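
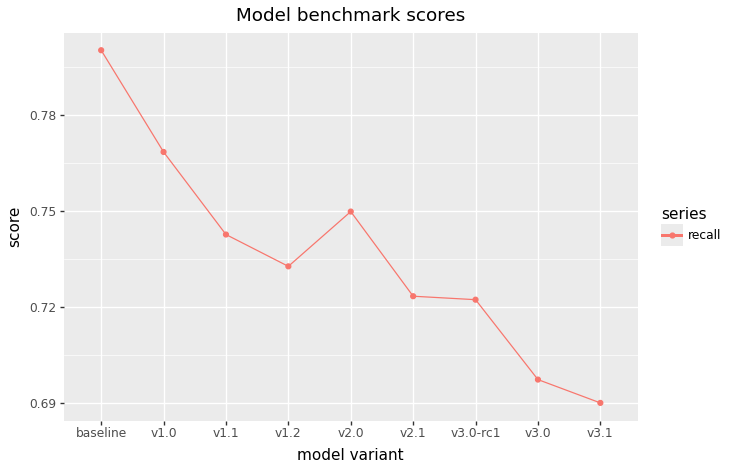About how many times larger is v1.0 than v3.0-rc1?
v1.0 ≈ 0.77, v3.0-rc1 ≈ 0.72; 0.77/0.72 ≈ 1.07.

≈ 1.07×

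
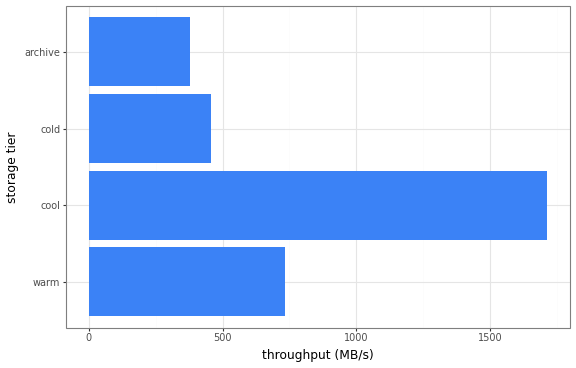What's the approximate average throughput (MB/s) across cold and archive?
≈ 400

(400 + 400) / 2 ≈ 400.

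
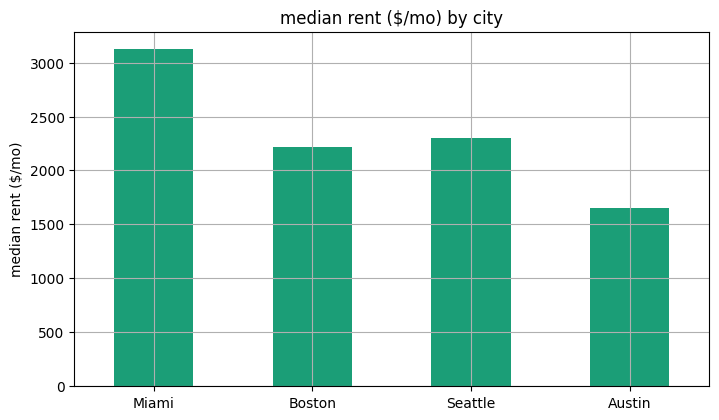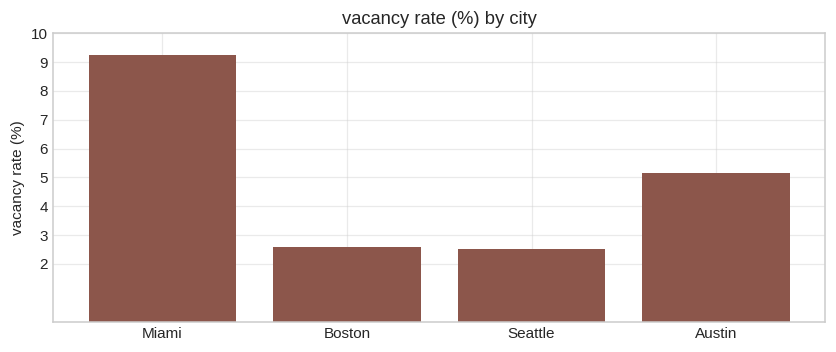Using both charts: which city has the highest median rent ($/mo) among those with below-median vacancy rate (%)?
Seattle

Chart 2 median vacancy rate (%) ≈ 4; below-median cities: Boston, Seattle. Among those, Seattle has the highest median rent ($/mo) (≈ 2500).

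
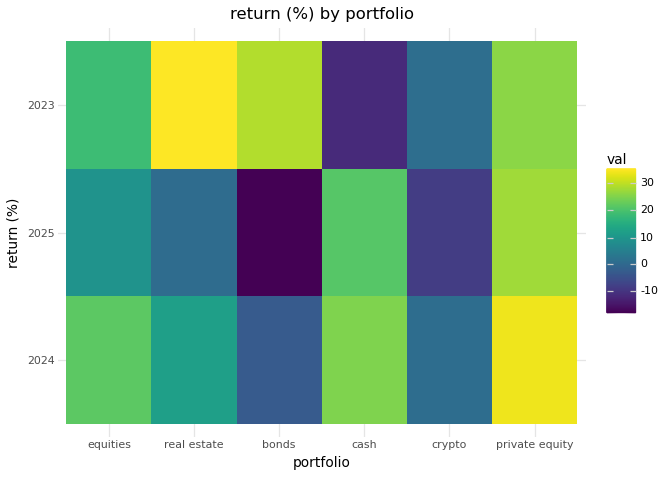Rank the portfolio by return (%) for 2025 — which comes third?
equities

Top 4 for 2025: private equity ≈ 30, cash ≈ 20, equities ≈ 10, real estate ≈ 0.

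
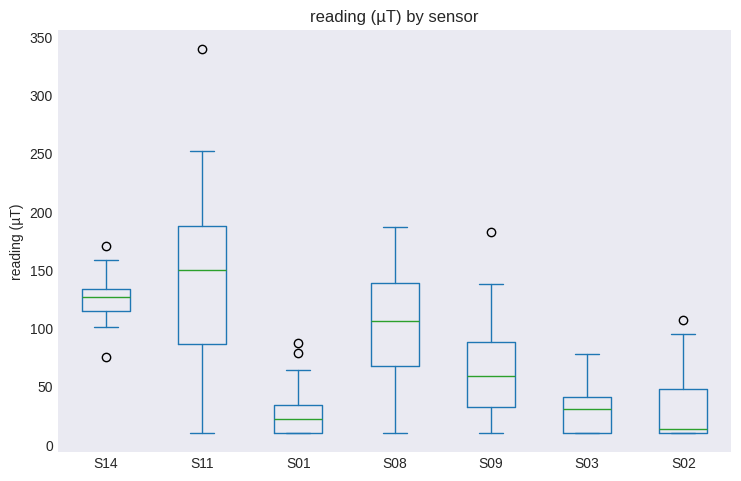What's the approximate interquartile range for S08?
Q3 ≈ 140, Q1 ≈ 60; IQR ≈ 80.

≈ 80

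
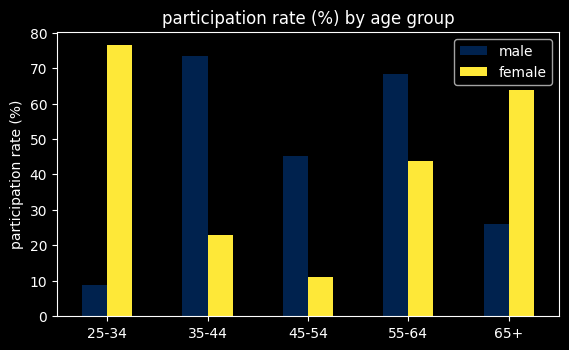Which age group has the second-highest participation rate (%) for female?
Top 3 for female: 25-34 ≈ 80, 65+ ≈ 60, 55-64 ≈ 40.

65+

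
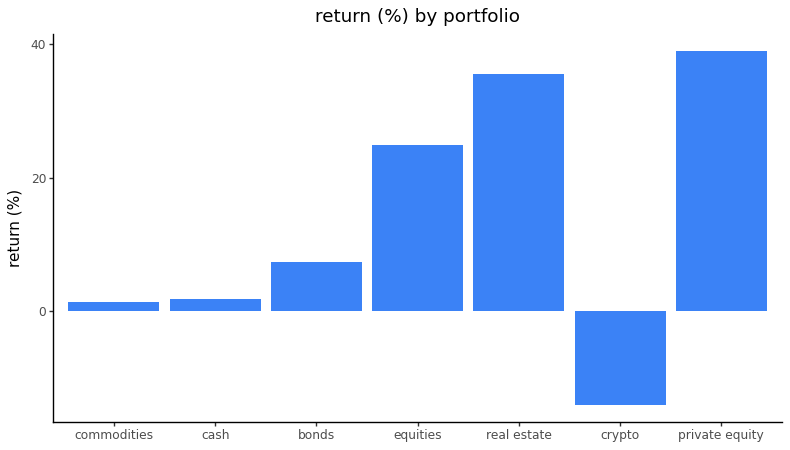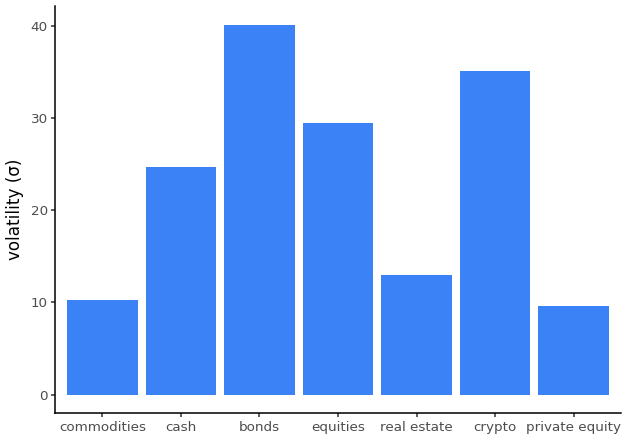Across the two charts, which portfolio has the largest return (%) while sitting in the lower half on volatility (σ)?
private equity

Chart 2 median volatility (σ) ≈ 25; below-median portfolios: commodities, real estate, private equity. Among those, private equity has the highest return (%) (≈ 40).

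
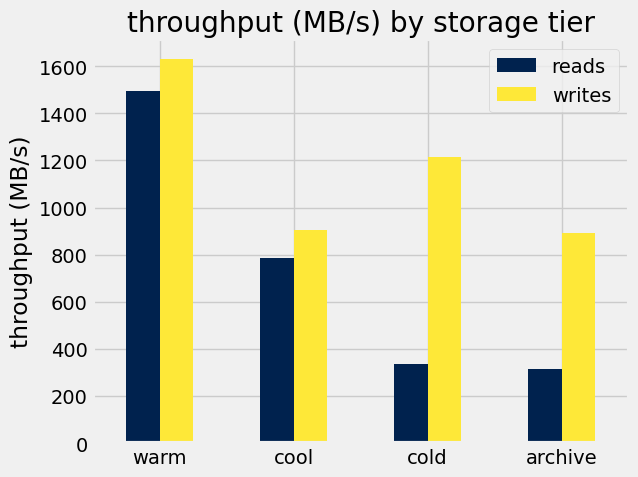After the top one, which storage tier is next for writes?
cold

Top 3 for writes: warm ≈ 1600, cold ≈ 1200, cool ≈ 1000.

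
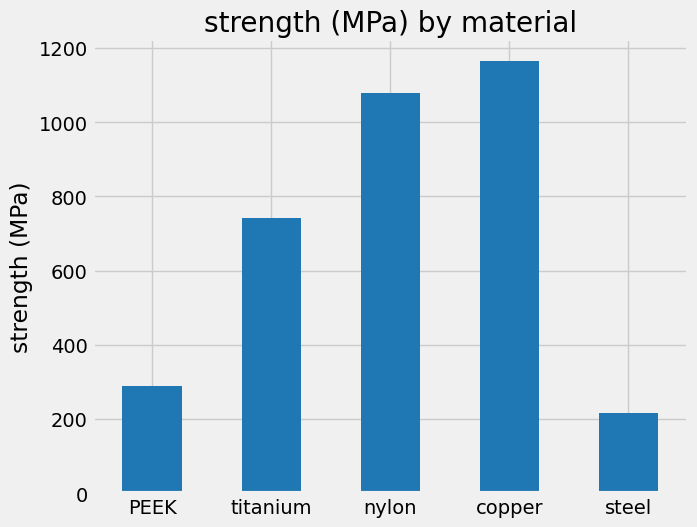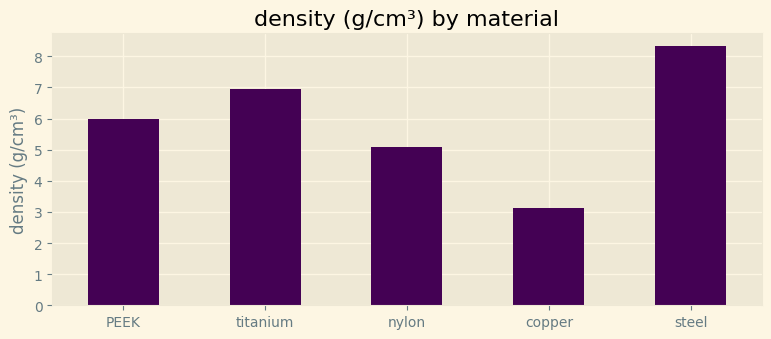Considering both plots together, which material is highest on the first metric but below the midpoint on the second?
Chart 2 median density (g/cm³) ≈ 6; below-median materials: nylon, copper. Among those, copper has the highest strength (MPa) (≈ 1200).

copper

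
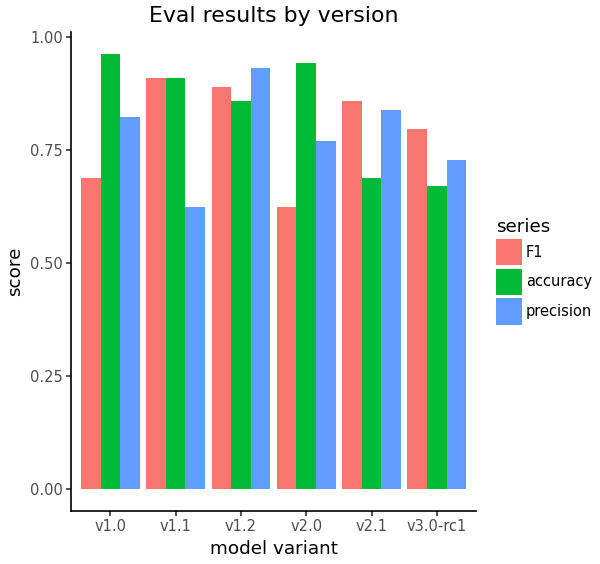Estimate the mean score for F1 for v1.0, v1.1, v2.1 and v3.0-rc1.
≈ 0.83

(0.7 + 0.9 + 0.9 + 0.8) / 4 ≈ 0.83.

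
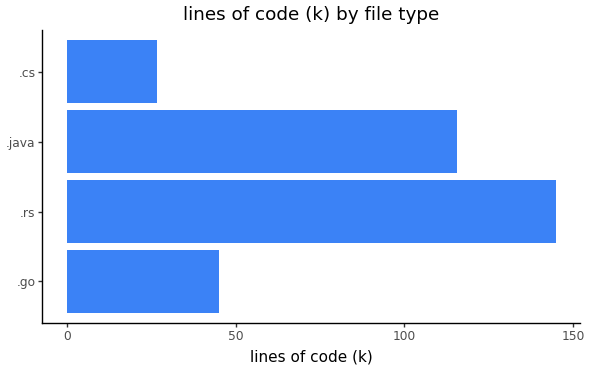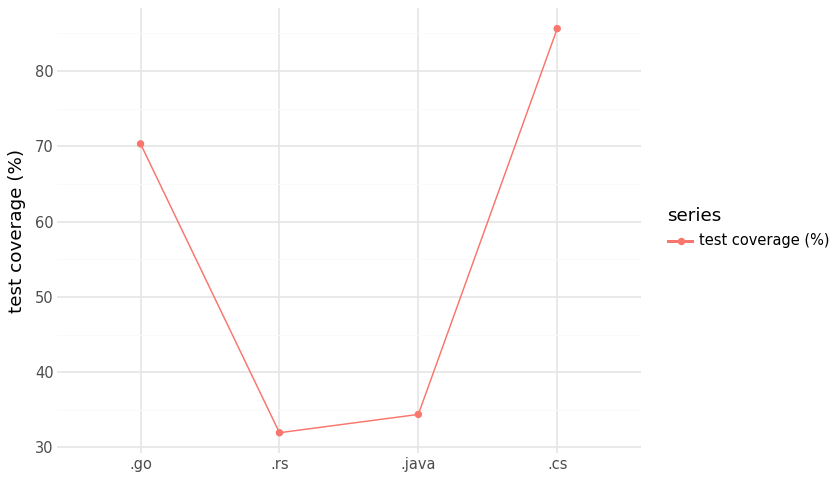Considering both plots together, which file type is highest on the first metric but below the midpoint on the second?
Chart 2 median test coverage (%) ≈ 50; below-median file types: .rs, .java. Among those, .rs has the highest lines of code (k) (≈ 140).

.rs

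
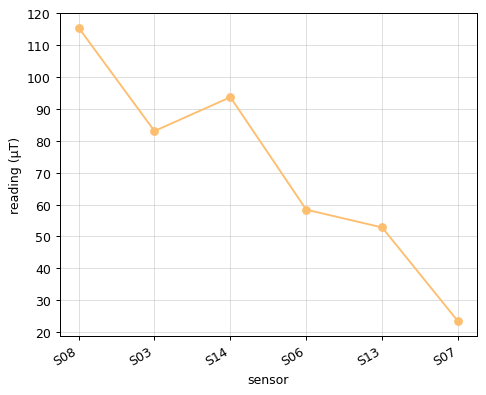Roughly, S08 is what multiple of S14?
≈ 1.33×

S08 ≈ 120, S14 ≈ 90; 120/90 ≈ 1.33.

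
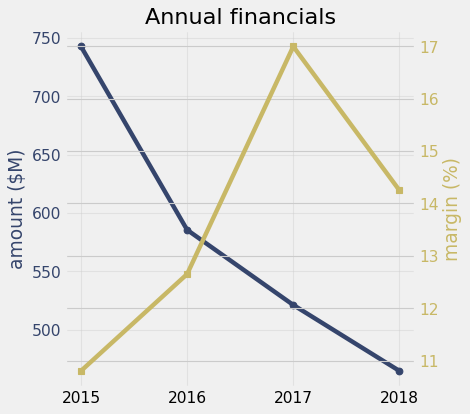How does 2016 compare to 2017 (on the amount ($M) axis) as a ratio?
2016 ≈ 575, 2017 ≈ 525; 575/525 ≈ 1.1.

≈ 1.1×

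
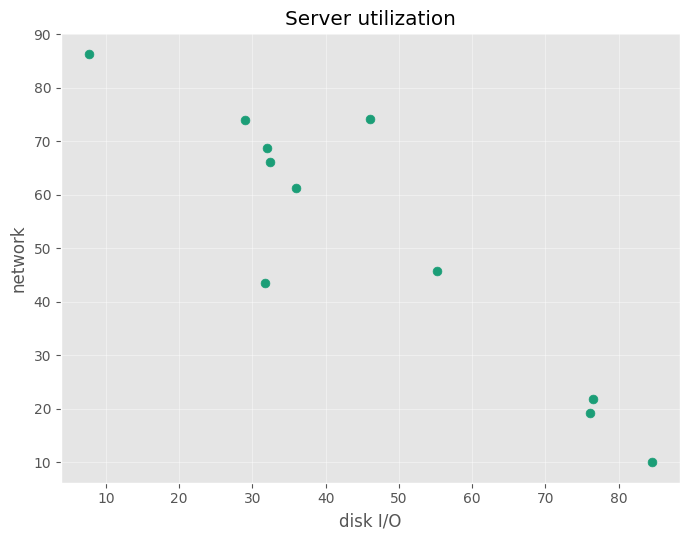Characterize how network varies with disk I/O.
Points are negatively correlated; strong (|r| ≈ 0.9).

negative, strong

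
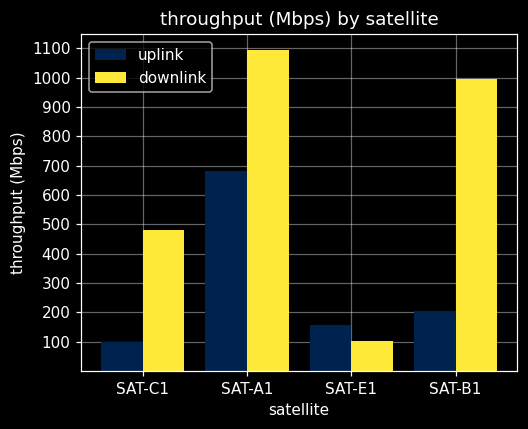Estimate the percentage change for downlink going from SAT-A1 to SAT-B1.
SAT-A1 ≈ 1100, SAT-B1 ≈ 1000; (1000 − 1100) / 1100 ≈ -9.1%.

≈ -9.1%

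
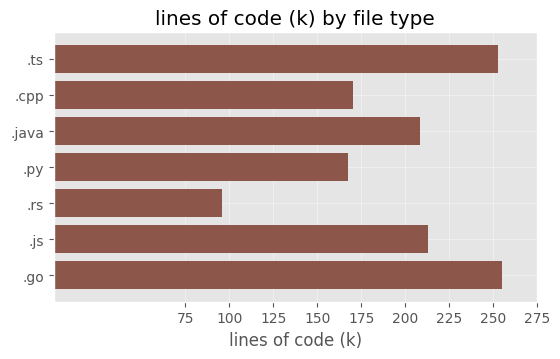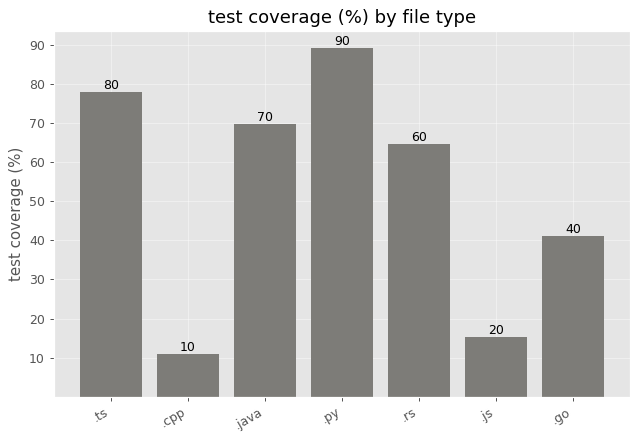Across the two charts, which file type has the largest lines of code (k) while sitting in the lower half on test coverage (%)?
.go

Chart 2 median test coverage (%) ≈ 60; below-median file types: .cpp, .js, .go. Among those, .go has the highest lines of code (k) (≈ 250).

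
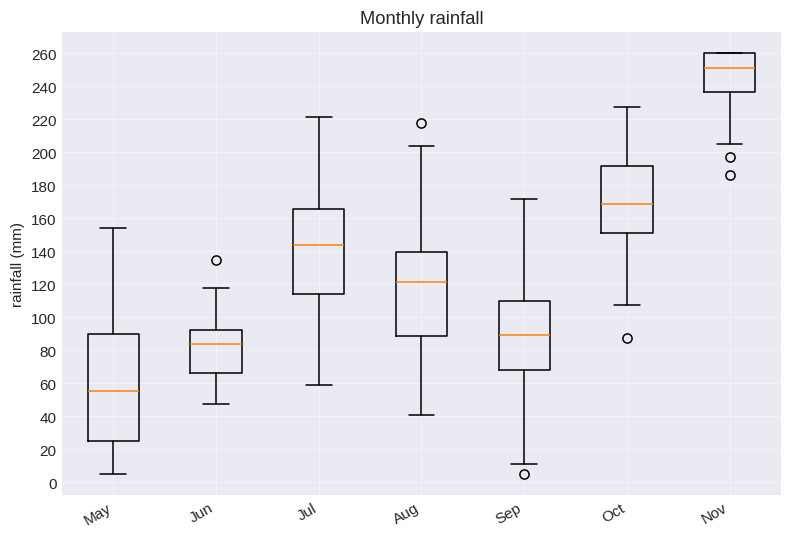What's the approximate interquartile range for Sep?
Q3 ≈ 100, Q1 ≈ 60; IQR ≈ 40.

≈ 40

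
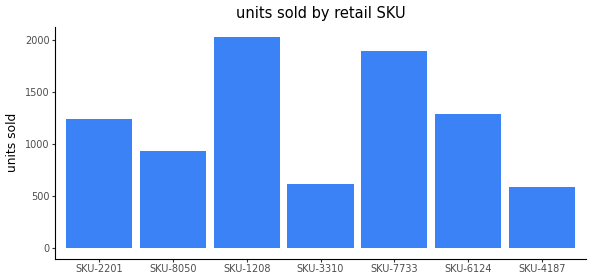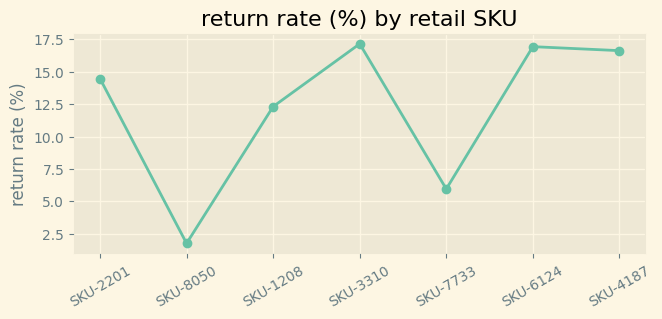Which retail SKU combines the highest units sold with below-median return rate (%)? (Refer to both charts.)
SKU-1208

Chart 2 median return rate (%) ≈ 14; below-median retail SKUs: SKU-8050, SKU-1208, SKU-7733. Among those, SKU-1208 has the highest units sold (≈ 2000).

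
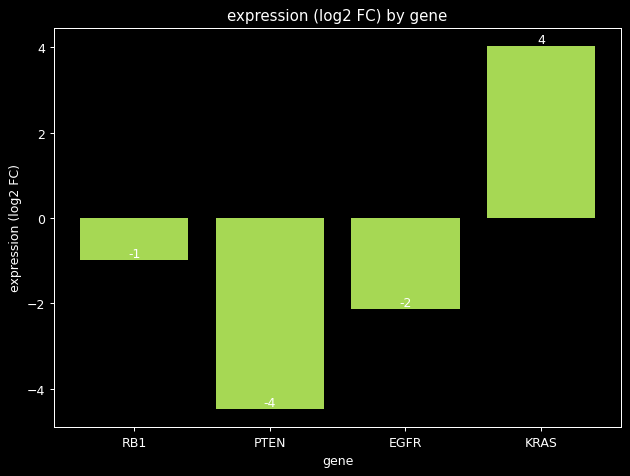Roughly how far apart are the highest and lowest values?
Max KRAS ≈ 4, min PTEN ≈ -4; range ≈ 8.

≈ 8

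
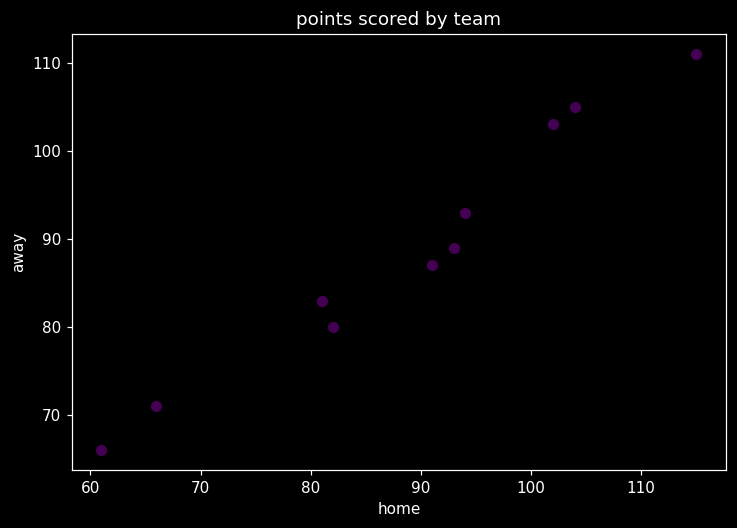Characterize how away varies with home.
Points are positively correlated; strong (|r| ≈ 1.0).

positive, strong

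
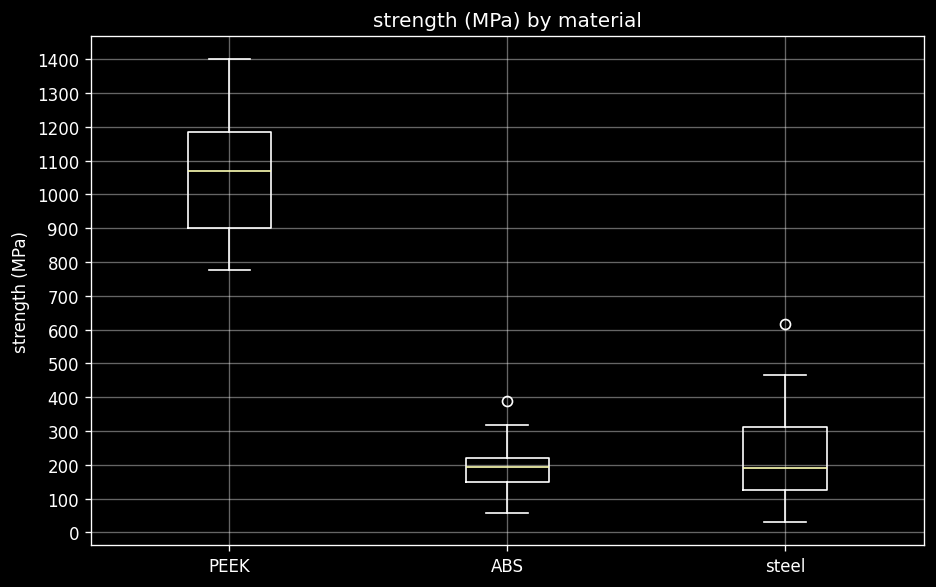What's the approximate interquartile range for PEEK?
Q3 ≈ 1200, Q1 ≈ 900; IQR ≈ 300.

≈ 300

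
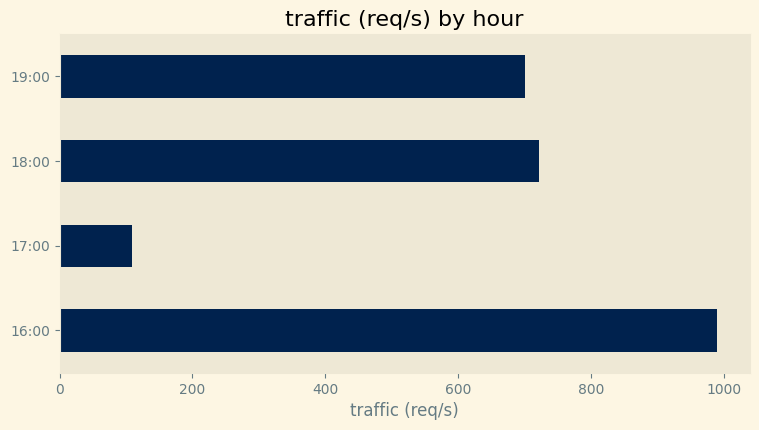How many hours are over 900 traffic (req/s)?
Above 900: 16:00.

1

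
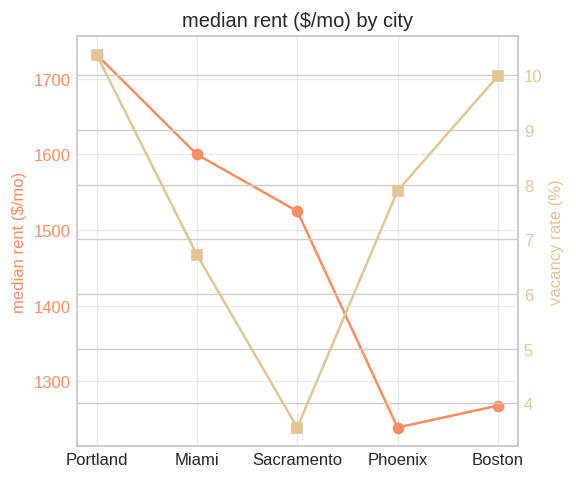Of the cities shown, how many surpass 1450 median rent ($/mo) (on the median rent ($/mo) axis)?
3

Above 1450: Portland, Miami, Sacramento.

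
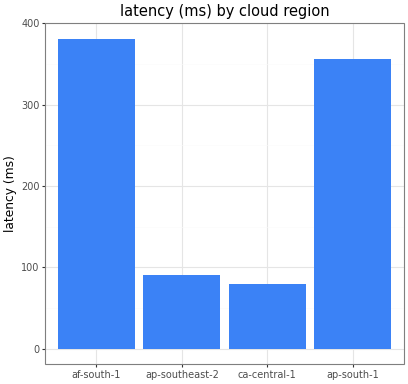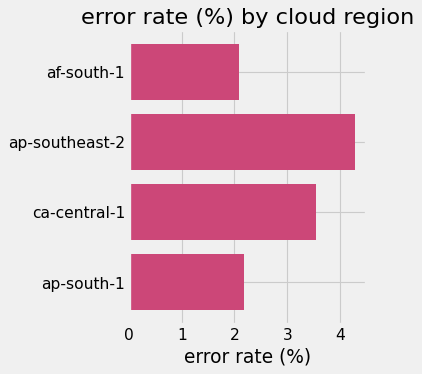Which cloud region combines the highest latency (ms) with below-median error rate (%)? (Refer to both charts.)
Chart 2 median error rate (%) ≈ 3; below-median cloud regions: af-south-1, ap-south-1. Among those, af-south-1 has the highest latency (ms) (≈ 400).

af-south-1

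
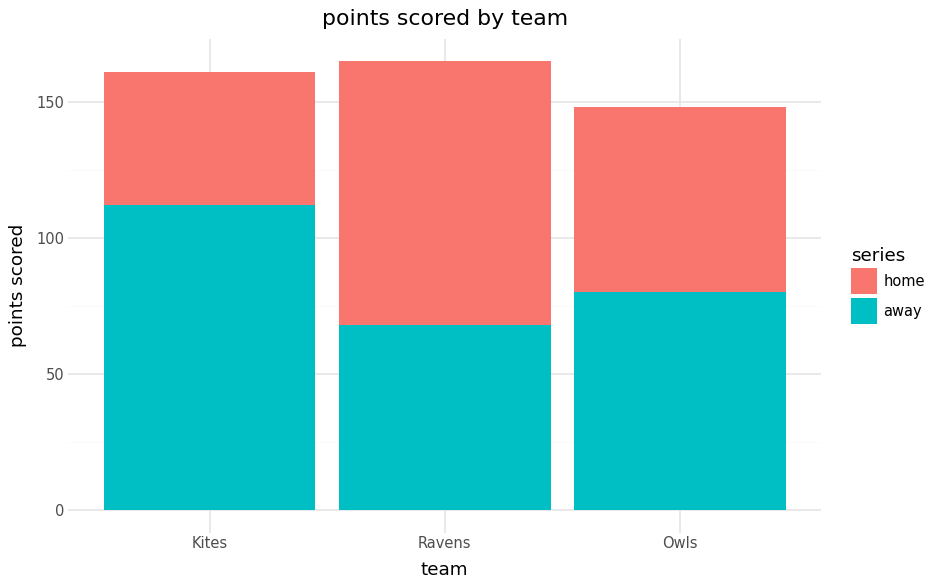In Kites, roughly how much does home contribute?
≈ 40

home top ≈ 160, bottom ≈ 120; segment ≈ 40.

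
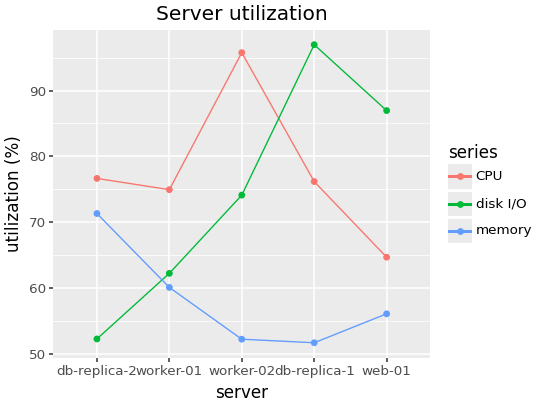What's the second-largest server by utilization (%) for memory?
worker-01

Top 3 for memory: db-replica-2 ≈ 70, worker-01 ≈ 60, web-01 ≈ 55.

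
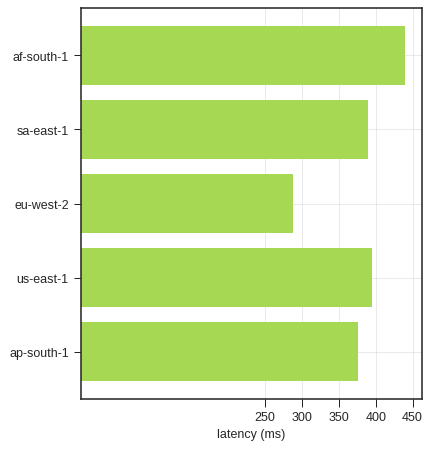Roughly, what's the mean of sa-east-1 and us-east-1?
≈ 400

(400 + 400) / 2 ≈ 400.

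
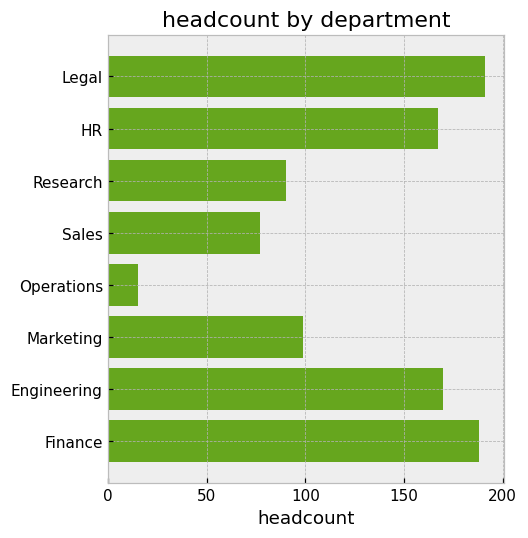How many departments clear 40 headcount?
7

Above 40: Legal, HR, Research, Sales, Marketing, Engineering, Finance.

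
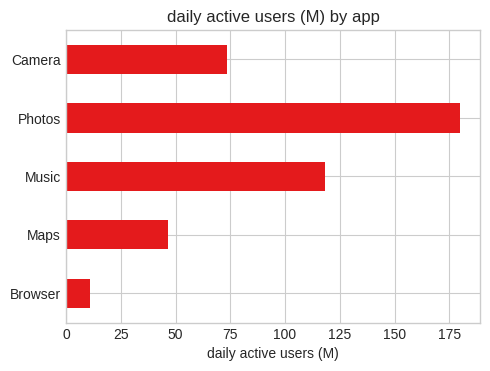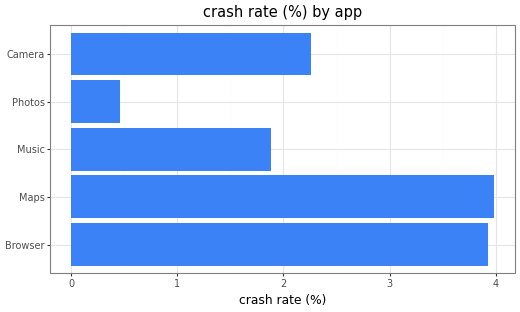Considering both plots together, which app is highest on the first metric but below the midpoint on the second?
Photos

Chart 2 median crash rate (%) ≈ 2.5; below-median apps: Music, Photos. Among those, Photos has the highest daily active users (M) (≈ 180).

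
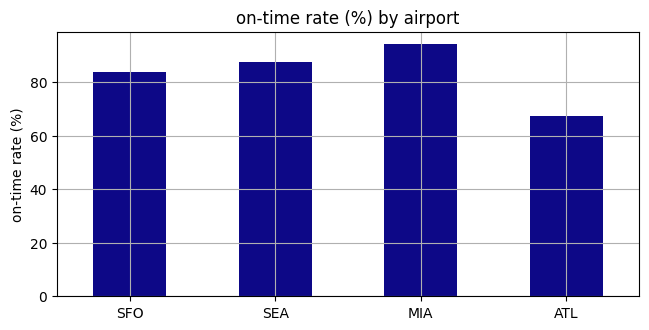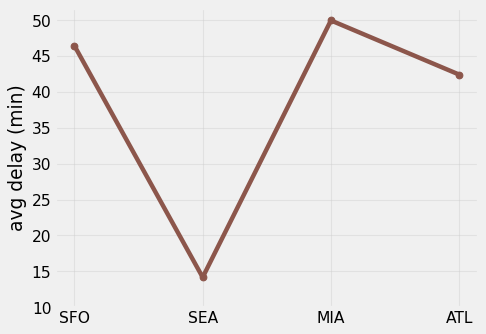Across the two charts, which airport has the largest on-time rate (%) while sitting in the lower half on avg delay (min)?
Chart 2 median avg delay (min) ≈ 45; below-median airports: SEA, ATL. Among those, SEA has the highest on-time rate (%) (≈ 90).

SEA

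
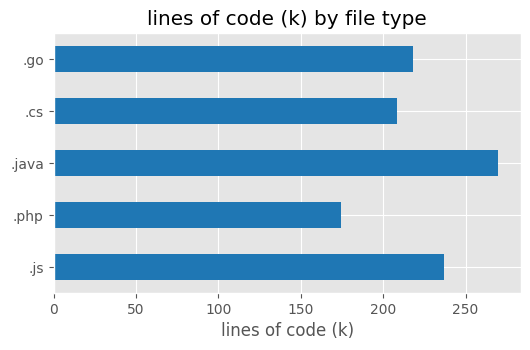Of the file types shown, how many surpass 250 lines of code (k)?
Above 250: .java.

1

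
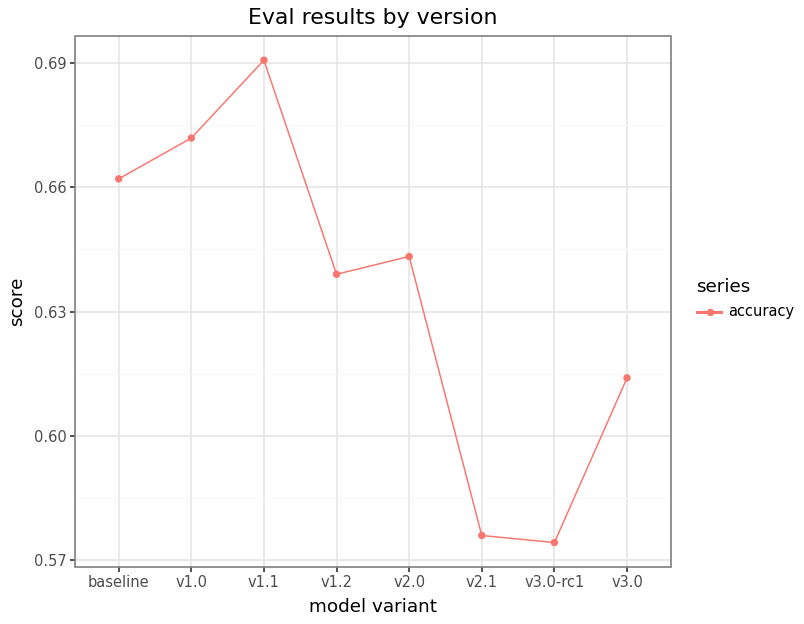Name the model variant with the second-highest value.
v1.0

Top 3: v1.1 ≈ 0.69, v1.0 ≈ 0.67, baseline ≈ 0.66.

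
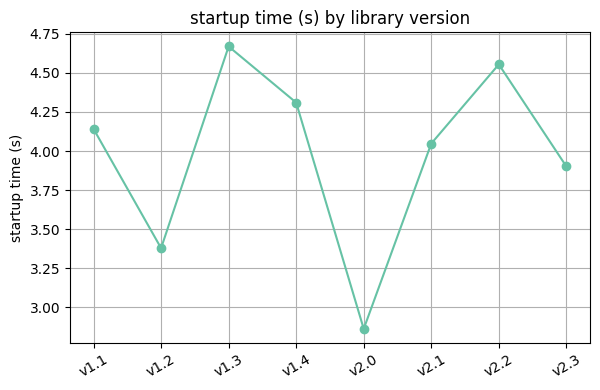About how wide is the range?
Max v1.3 ≈ 4.6, min v2.0 ≈ 2.8; range ≈ 1.8.

≈ 1.8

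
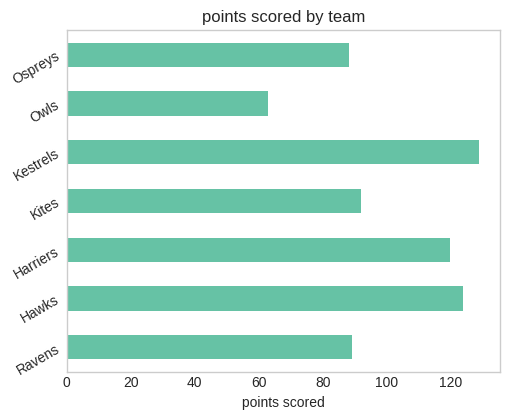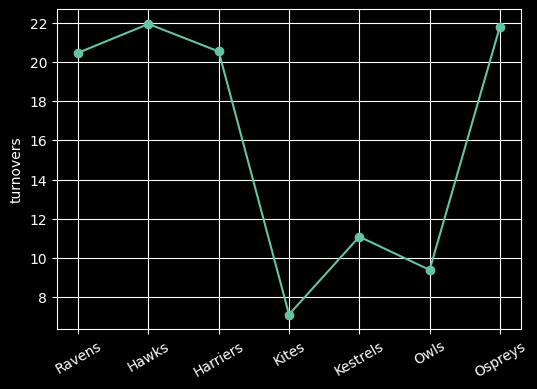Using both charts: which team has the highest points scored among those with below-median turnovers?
Kestrels

Chart 2 median turnovers ≈ 20; below-median teams: Kites, Kestrels, Owls. Among those, Kestrels has the highest points scored (≈ 120).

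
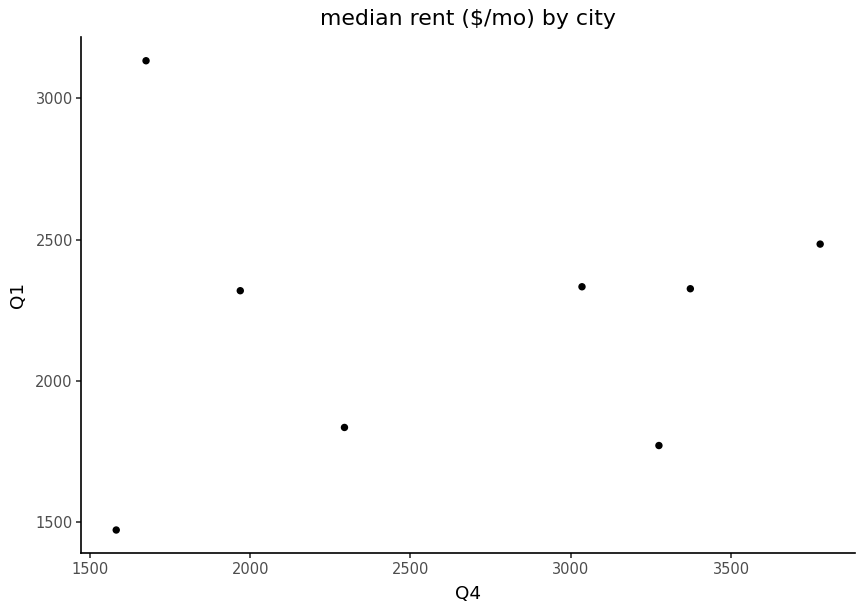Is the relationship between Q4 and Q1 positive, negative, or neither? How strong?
Points are roughly uncorrelated; weak (|r| ≈ 0.0).

no clear correlation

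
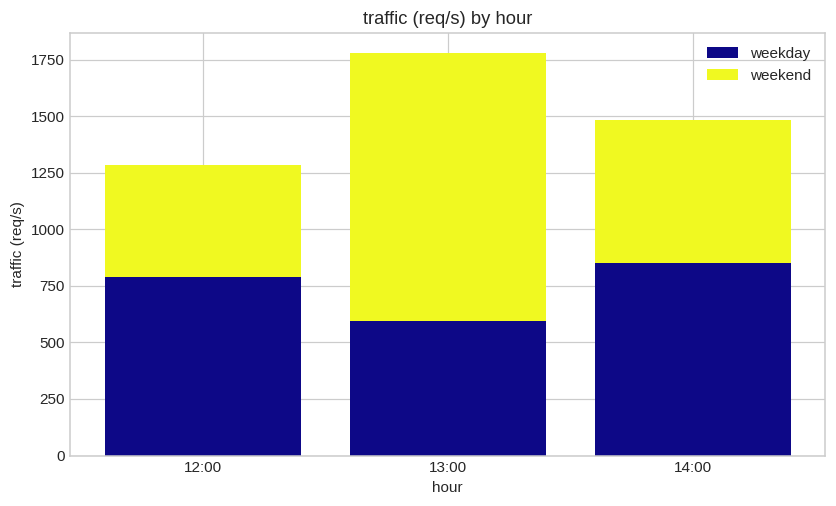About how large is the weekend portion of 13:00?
≈ 1200

weekend top ≈ 1800, bottom ≈ 600; segment ≈ 1200.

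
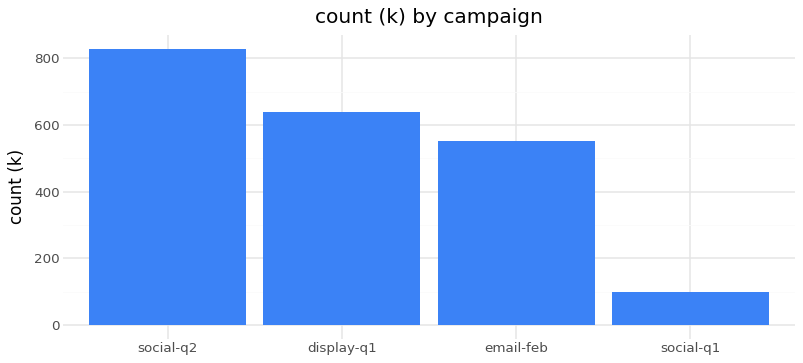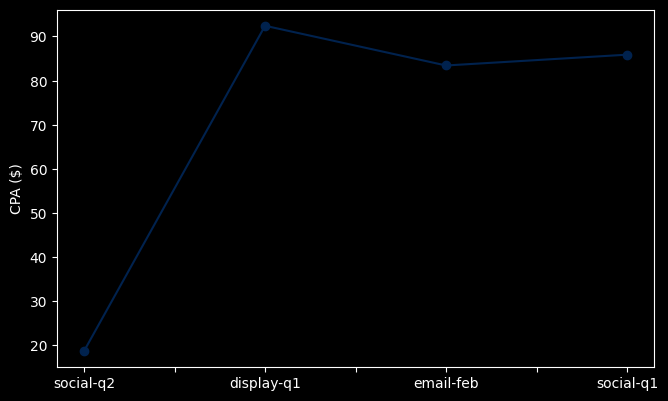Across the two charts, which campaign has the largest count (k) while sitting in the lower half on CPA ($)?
Chart 2 median CPA ($) ≈ 80; below-median campaigns: social-q2, email-feb. Among those, social-q2 has the highest count (k) (≈ 800).

social-q2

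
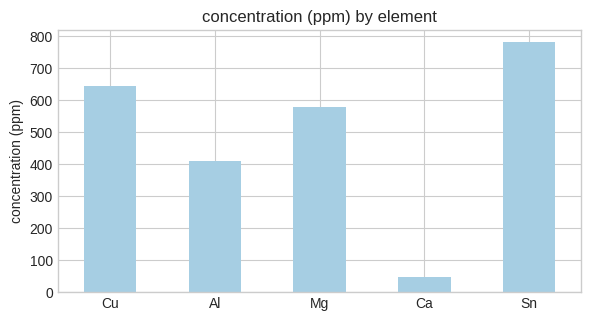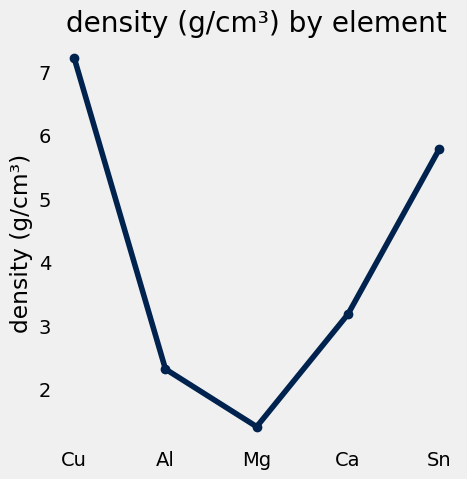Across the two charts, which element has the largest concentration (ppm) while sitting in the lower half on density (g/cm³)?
Chart 2 median density (g/cm³) ≈ 3; below-median elements: Al, Mg. Among those, Mg has the highest concentration (ppm) (≈ 600).

Mg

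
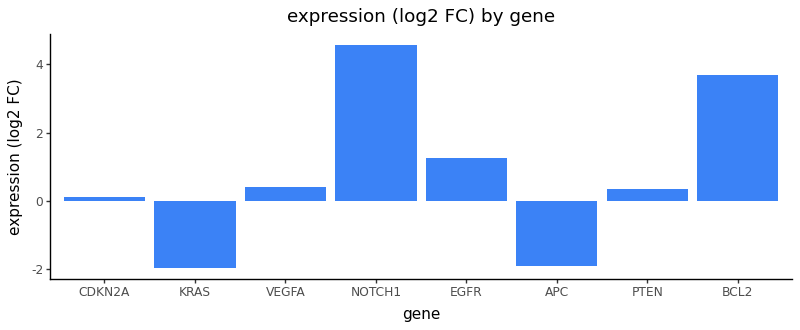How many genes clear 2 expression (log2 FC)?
Above 2: NOTCH1, BCL2.

2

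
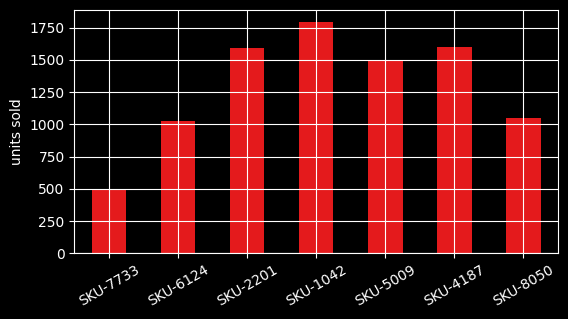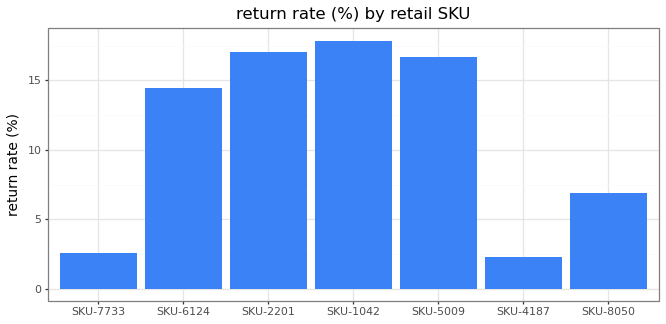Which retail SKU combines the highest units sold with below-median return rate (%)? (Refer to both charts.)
SKU-4187

Chart 2 median return rate (%) ≈ 14; below-median retail SKUs: SKU-7733, SKU-4187, SKU-8050. Among those, SKU-4187 has the highest units sold (≈ 1600).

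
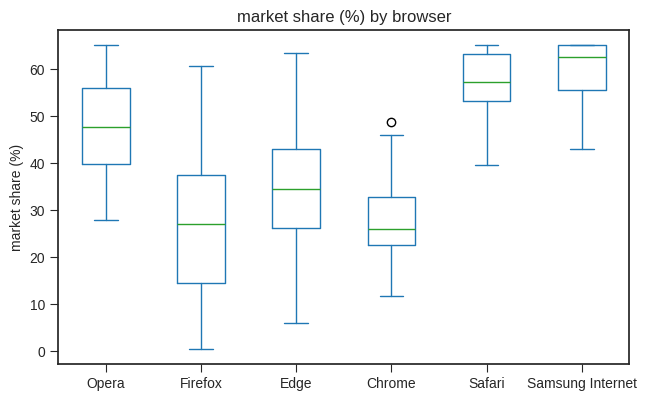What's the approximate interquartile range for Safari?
≈ 10

Q3 ≈ 65, Q1 ≈ 55; IQR ≈ 10.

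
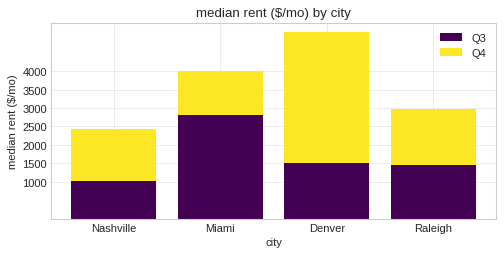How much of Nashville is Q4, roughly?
Q4 top ≈ 2500, bottom ≈ 1000; segment ≈ 1500.

≈ 1500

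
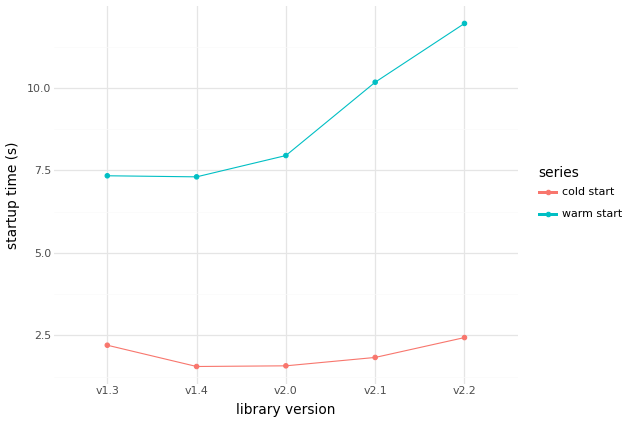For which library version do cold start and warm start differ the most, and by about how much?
v2.2: cold start ≈ 2, warm start ≈ 12 → gap ≈ 10. Next-largest (v2.1) is only ≈ 8.

v2.2, ≈ 10 s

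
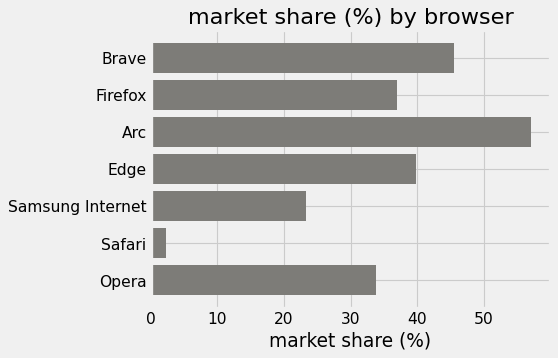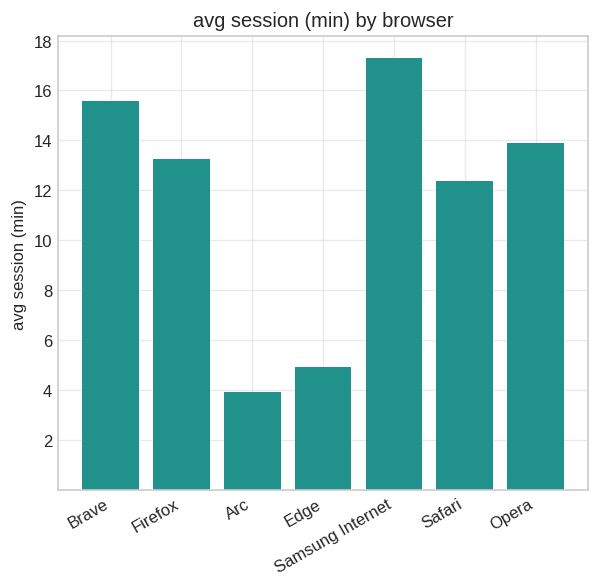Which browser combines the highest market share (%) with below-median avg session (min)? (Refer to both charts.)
Arc

Chart 2 median avg session (min) ≈ 14; below-median browsers: Arc, Edge, Safari. Among those, Arc has the highest market share (%) (≈ 60).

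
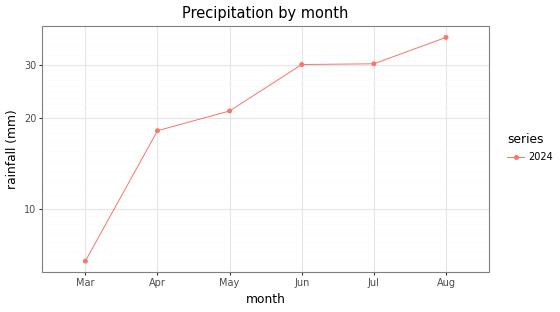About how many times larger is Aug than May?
Aug ≈ 35, May ≈ 20; 35/20 ≈ 1.75.

≈ 1.75×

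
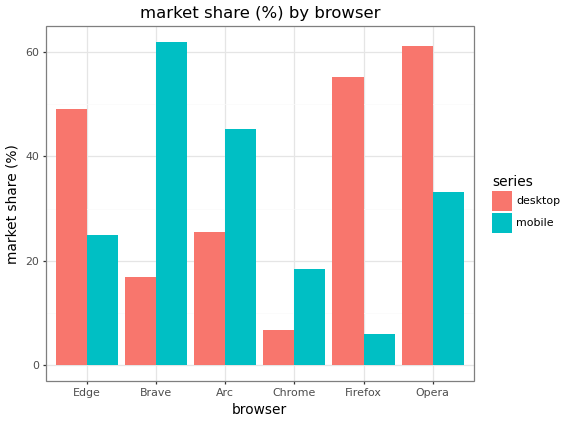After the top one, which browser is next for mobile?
Arc

Top 3 for mobile: Brave ≈ 60, Arc ≈ 50, Opera ≈ 30.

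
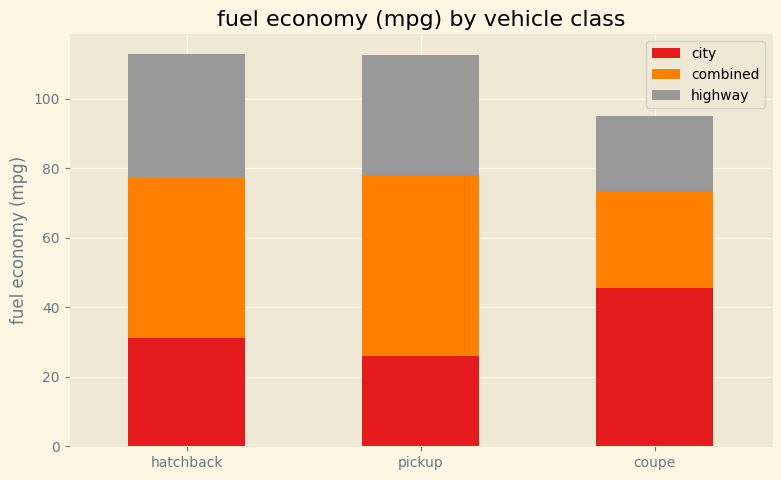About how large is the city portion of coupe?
city top ≈ 50, bottom ≈ 0; segment ≈ 50.

≈ 50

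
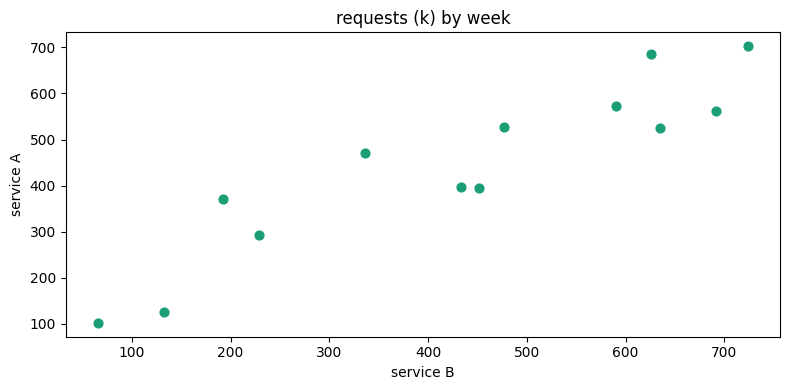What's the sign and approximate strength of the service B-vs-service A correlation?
positive, strong

Points are positively correlated; strong (|r| ≈ 0.9).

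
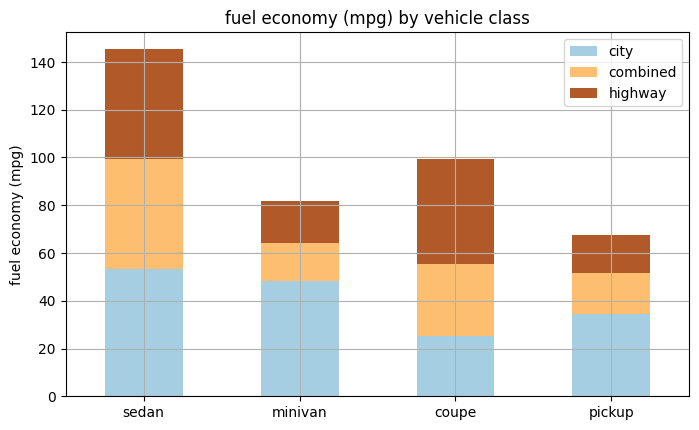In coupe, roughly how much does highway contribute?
highway top ≈ 100, bottom ≈ 60; segment ≈ 40.

≈ 40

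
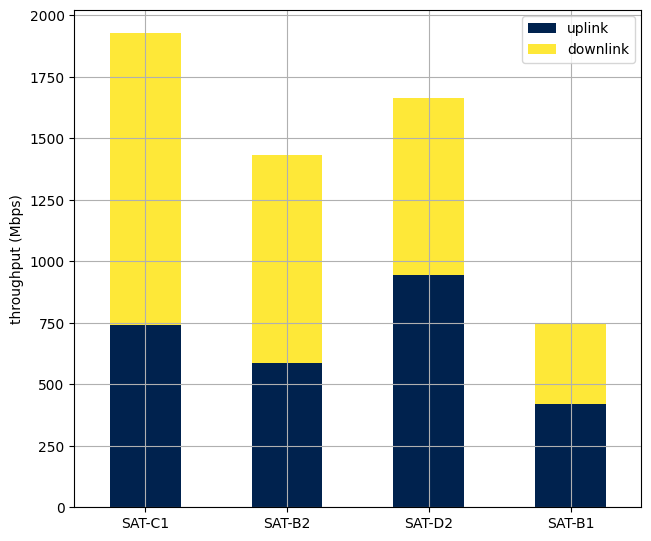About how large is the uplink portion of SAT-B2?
uplink top ≈ 600, bottom ≈ 0; segment ≈ 600.

≈ 600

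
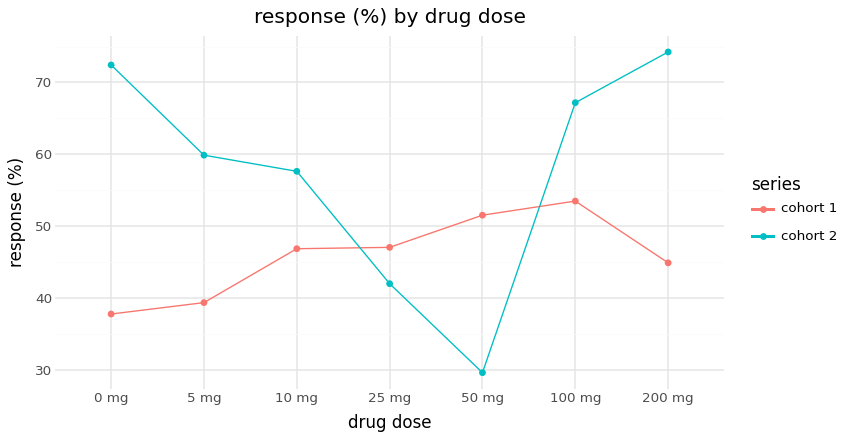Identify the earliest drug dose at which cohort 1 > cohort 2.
10 mg: cohort 1 ≈ 45 vs cohort 2 ≈ 60 (not yet); 25 mg: cohort 1 ≈ 45 vs cohort 2 ≈ 40 (first crossover).

25 mg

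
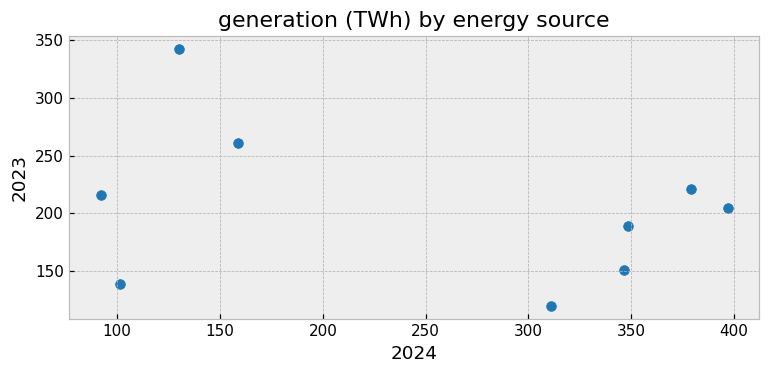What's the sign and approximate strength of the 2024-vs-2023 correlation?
Points are negatively correlated; weak (|r| ≈ 0.3).

negative, weak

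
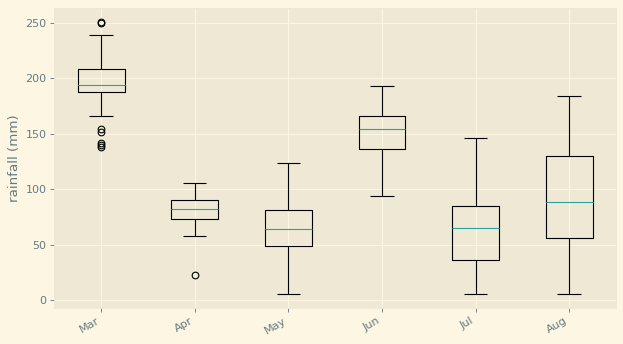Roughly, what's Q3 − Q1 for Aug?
≈ 80

Q3 ≈ 140, Q1 ≈ 60; IQR ≈ 80.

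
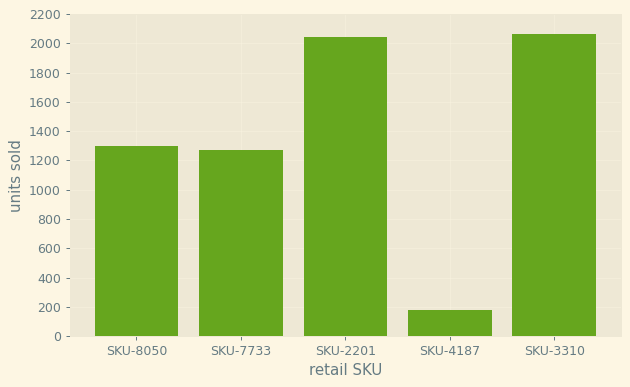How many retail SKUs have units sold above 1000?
Above 1000: SKU-8050, SKU-7733, SKU-2201, SKU-3310.

4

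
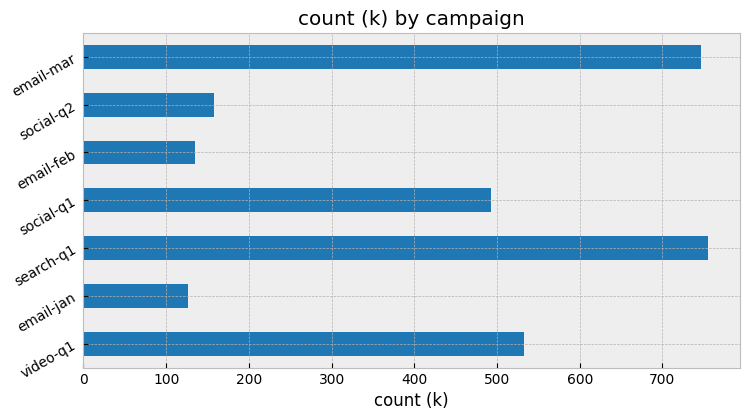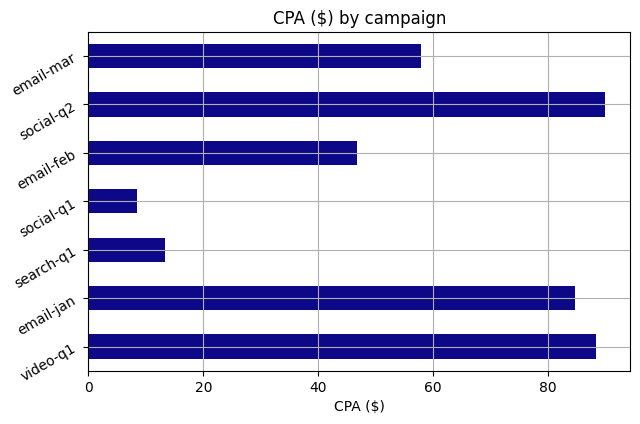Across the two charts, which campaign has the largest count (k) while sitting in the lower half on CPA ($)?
Chart 2 median CPA ($) ≈ 60; below-median campaigns: search-q1, social-q1, email-feb. Among those, search-q1 has the highest count (k) (≈ 800).

search-q1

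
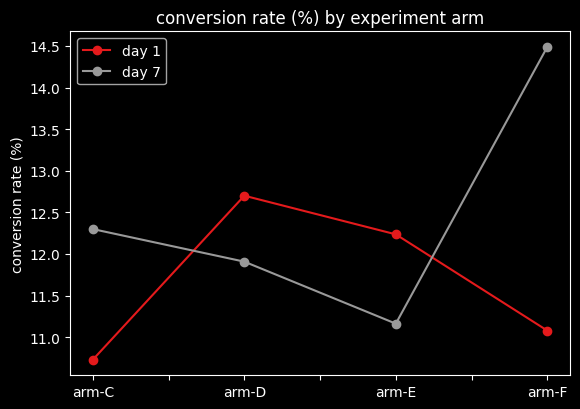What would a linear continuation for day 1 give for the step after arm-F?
≈ 10.25

Last three: 12.5, 12.0, 11.0 → slope ≈ -0.75/step → next ≈ 10.25.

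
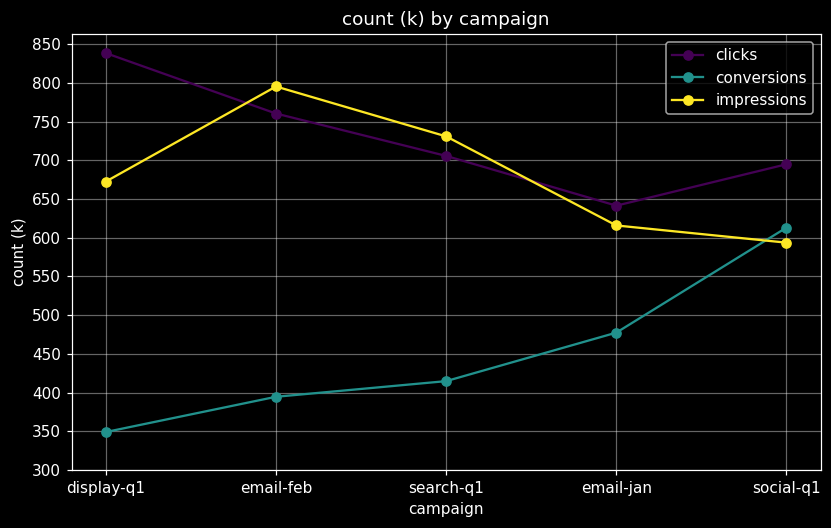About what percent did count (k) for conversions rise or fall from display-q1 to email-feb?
≈ +14.3%

display-q1 ≈ 350, email-feb ≈ 400; (400 − 350) / 350 ≈ +14.3%.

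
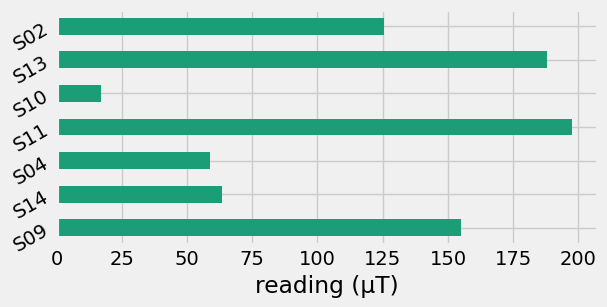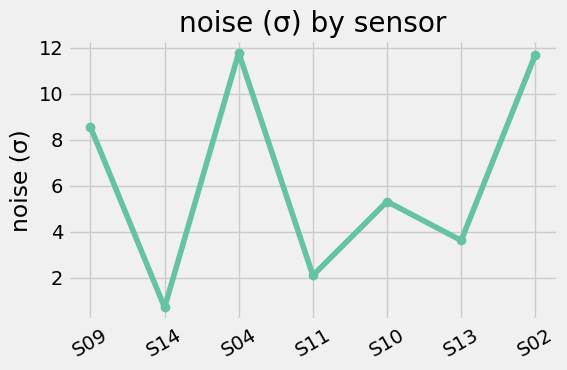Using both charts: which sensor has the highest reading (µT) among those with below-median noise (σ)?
Chart 2 median noise (σ) ≈ 6; below-median sensors: S14, S11, S13. Among those, S11 has the highest reading (µT) (≈ 200).

S11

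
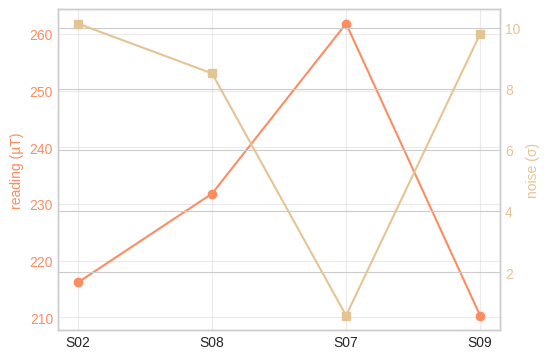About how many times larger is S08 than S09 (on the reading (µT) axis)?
S08 ≈ 230, S09 ≈ 210; 230/210 ≈ 1.1.

≈ 1.1×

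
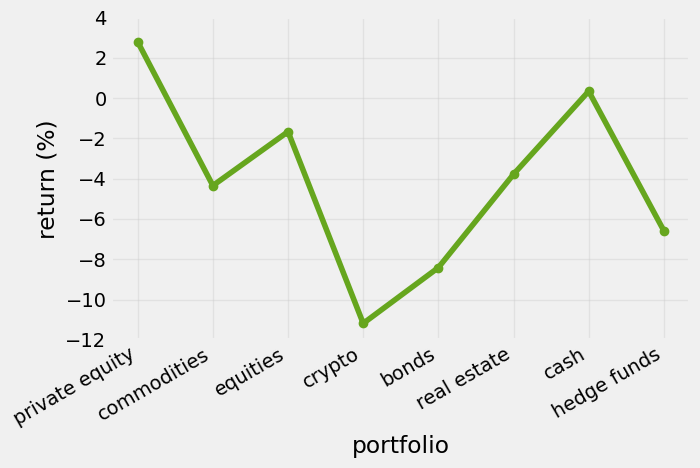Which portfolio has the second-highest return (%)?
Top 3: private equity ≈ 2, cash ≈ 0, equities ≈ -2.

cash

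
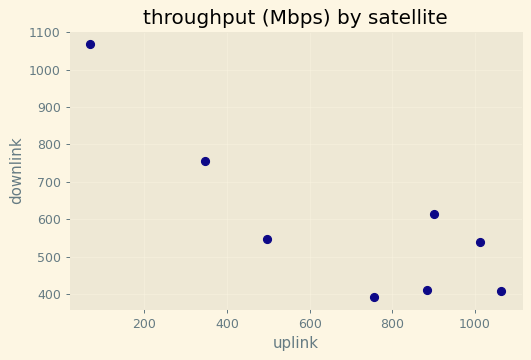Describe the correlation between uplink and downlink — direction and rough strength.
Points are negatively correlated; strong (|r| ≈ 0.8).

negative, strong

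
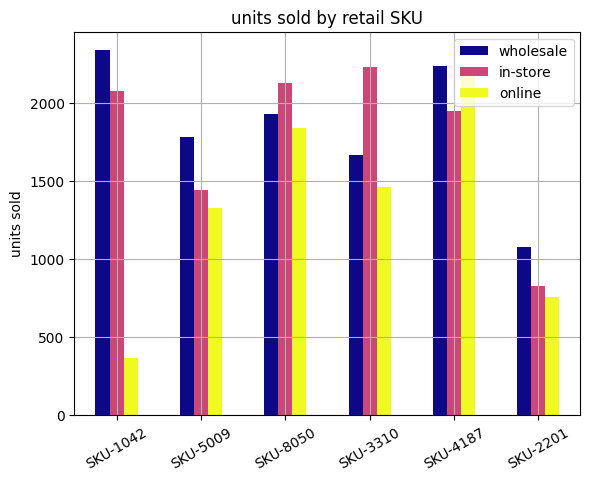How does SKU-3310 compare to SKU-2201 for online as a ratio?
SKU-3310 ≈ 1400, SKU-2201 ≈ 800; 1400/800 ≈ 1.75.

≈ 1.75×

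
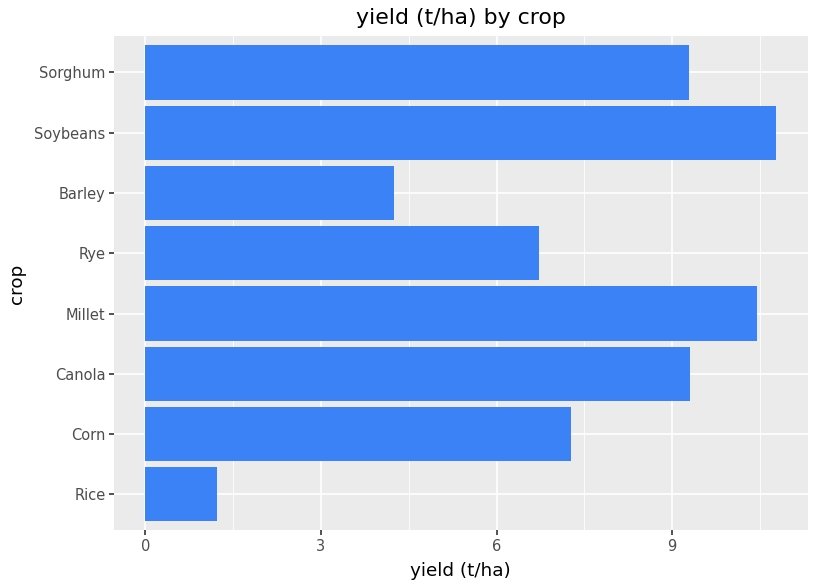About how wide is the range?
Max Soybeans ≈ 11, min Rice ≈ 1; range ≈ 10.

≈ 10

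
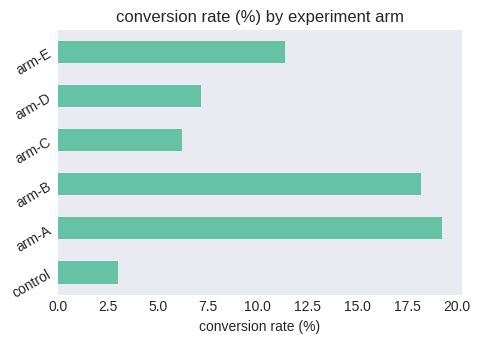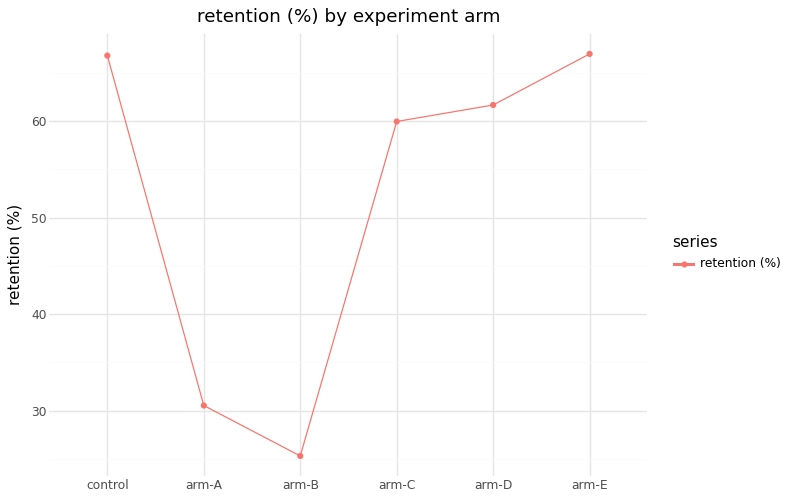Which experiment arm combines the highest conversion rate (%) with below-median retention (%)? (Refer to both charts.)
arm-A

Chart 2 median retention (%) ≈ 60; below-median experiment arms: arm-A, arm-B, arm-C. Among those, arm-A has the highest conversion rate (%) (≈ 20).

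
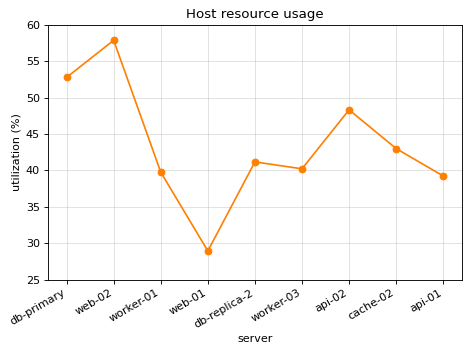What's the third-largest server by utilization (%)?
Top 4: web-02 ≈ 60, db-primary ≈ 55, api-02 ≈ 50, cache-02 ≈ 45.

api-02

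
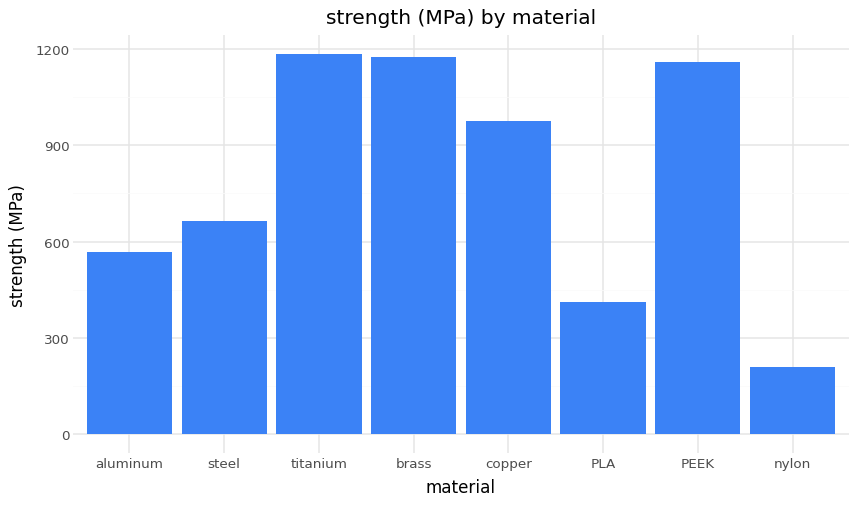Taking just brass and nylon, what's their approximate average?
(1200 + 200) / 2 ≈ 700.

≈ 700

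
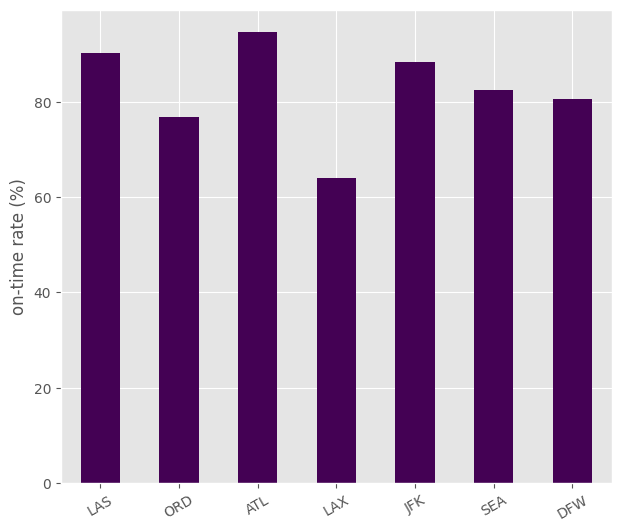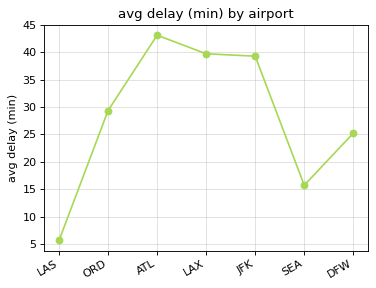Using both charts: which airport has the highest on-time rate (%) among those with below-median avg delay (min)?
Chart 2 median avg delay (min) ≈ 30; below-median airports: LAS, SEA, DFW. Among those, LAS has the highest on-time rate (%) (≈ 90).

LAS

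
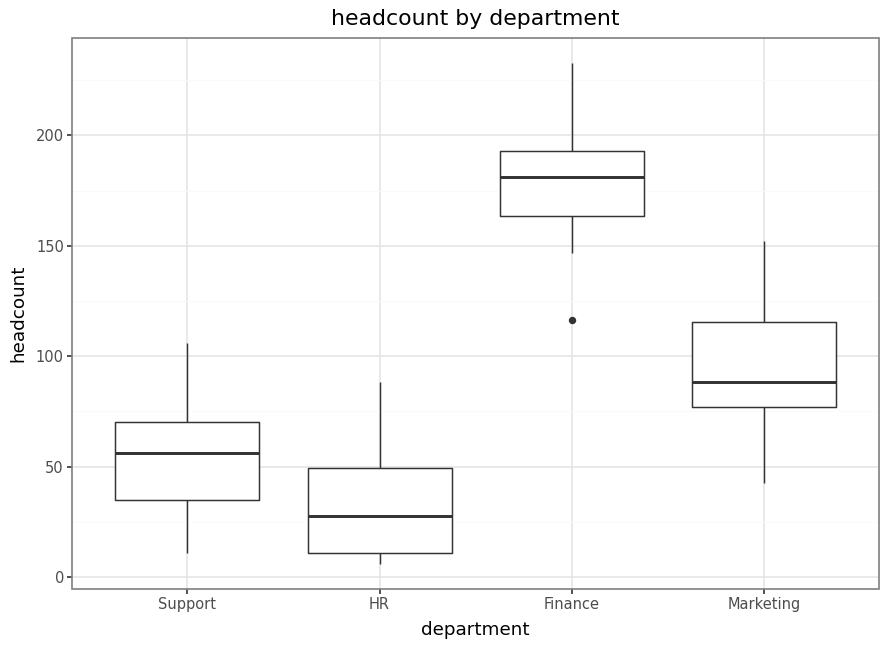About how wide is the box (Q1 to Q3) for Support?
≈ 40

Q3 ≈ 80, Q1 ≈ 40; IQR ≈ 40.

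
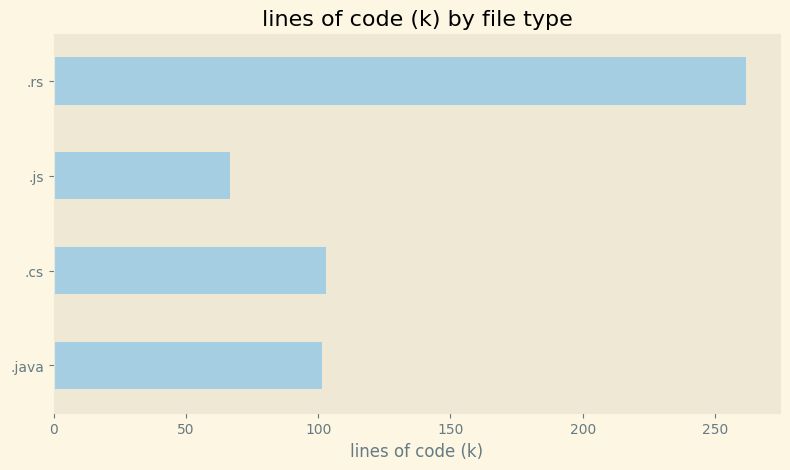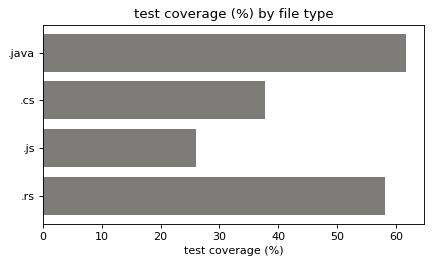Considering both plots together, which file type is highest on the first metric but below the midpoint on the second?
Chart 2 median test coverage (%) ≈ 50; below-median file types: .cs, .js. Among those, .cs has the highest lines of code (k) (≈ 100).

.cs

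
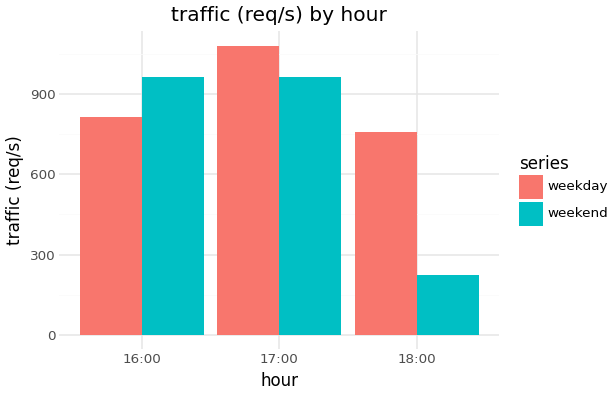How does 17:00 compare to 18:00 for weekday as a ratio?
17:00 ≈ 1100, 18:00 ≈ 800; 1100/800 ≈ 1.38.

≈ 1.38×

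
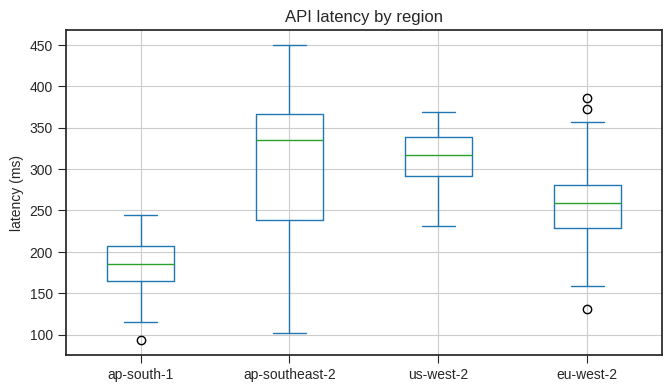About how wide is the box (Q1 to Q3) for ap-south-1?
Q3 ≈ 200, Q1 ≈ 160; IQR ≈ 40.

≈ 40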